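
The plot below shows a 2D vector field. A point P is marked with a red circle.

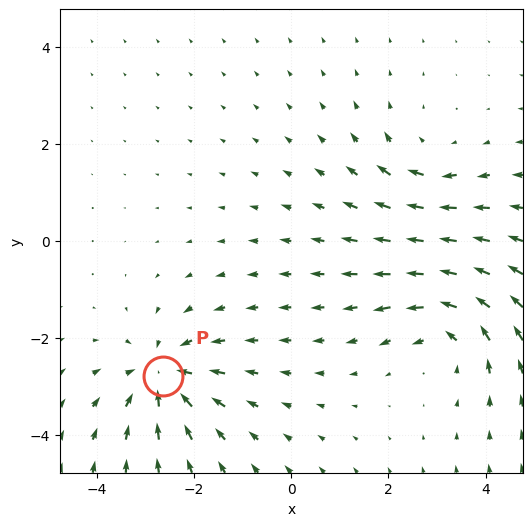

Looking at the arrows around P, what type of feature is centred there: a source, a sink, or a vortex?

sink

At P (-2.6, -2.8) the arrows converge inward. Divergence about -5, curl ≈0 — negative divergence with near-zero curl is a sink.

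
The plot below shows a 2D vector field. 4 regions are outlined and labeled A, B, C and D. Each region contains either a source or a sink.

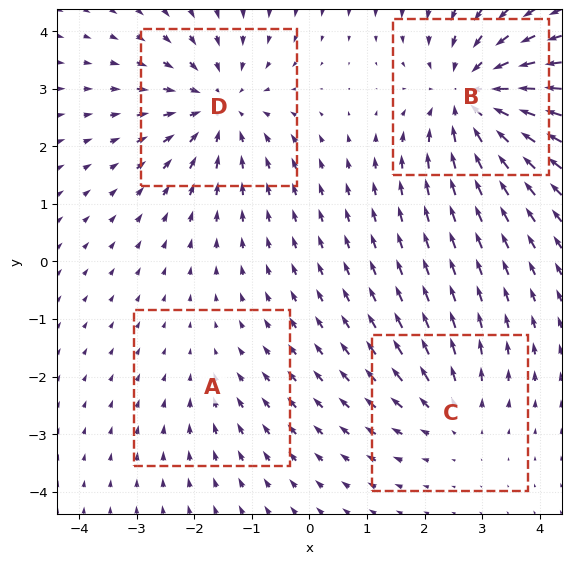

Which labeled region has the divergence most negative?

Divergence at each region's feature centre — A: about -2, B: about -6, C: about +3, D: about -5. Region B is most negative.

B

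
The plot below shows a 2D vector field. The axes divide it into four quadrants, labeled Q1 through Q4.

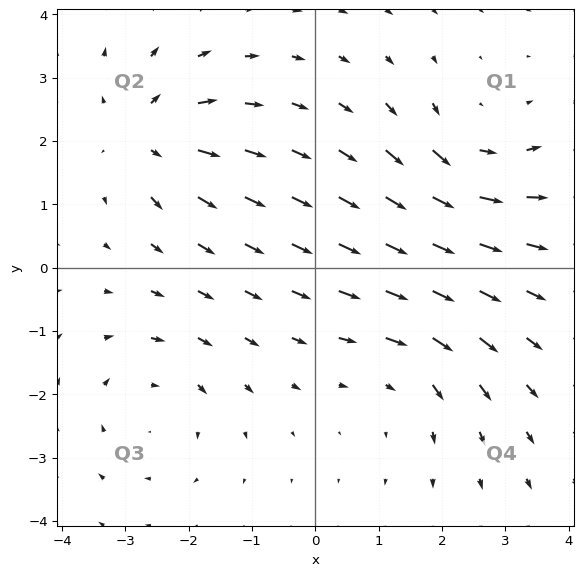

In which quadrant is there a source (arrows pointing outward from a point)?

Q2

The source sits at approximately (-2.7, 2.1), which lies in quadrant Q2. The divergence there is about +5, positive as expected for a source.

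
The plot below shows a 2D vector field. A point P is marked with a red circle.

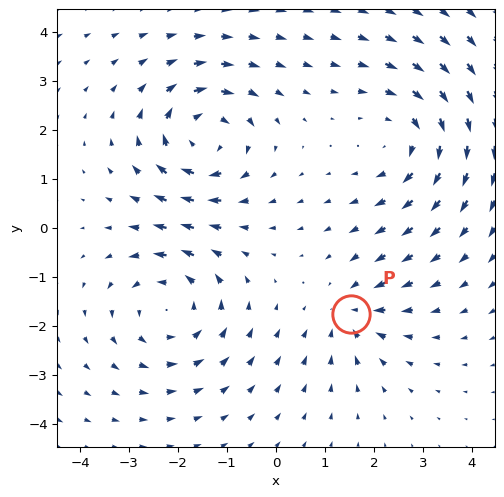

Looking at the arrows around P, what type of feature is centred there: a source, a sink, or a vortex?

sink

At P (1.5, -1.8) the arrows converge inward. Divergence about -3, curl ≈0 — negative divergence with near-zero curl is a sink.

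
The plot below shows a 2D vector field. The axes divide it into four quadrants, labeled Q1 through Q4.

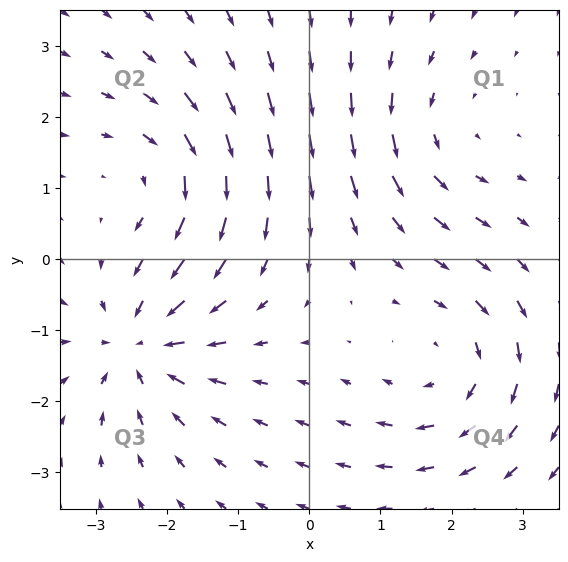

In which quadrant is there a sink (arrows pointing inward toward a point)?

The sink sits at approximately (-2.4, -1.2), which lies in quadrant Q3. The divergence there is about -4, negative as expected for a sink.

Q3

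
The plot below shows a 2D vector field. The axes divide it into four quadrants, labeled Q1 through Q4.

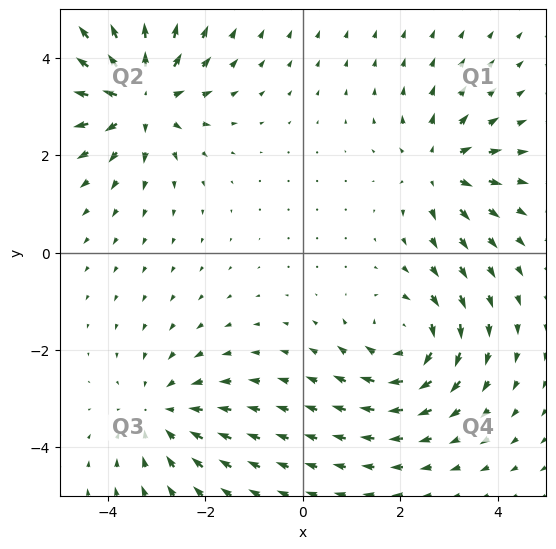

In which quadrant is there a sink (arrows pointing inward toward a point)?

Q3

The sink sits at approximately (-2.9, -3.3), which lies in quadrant Q3. The divergence there is about -3, negative as expected for a sink.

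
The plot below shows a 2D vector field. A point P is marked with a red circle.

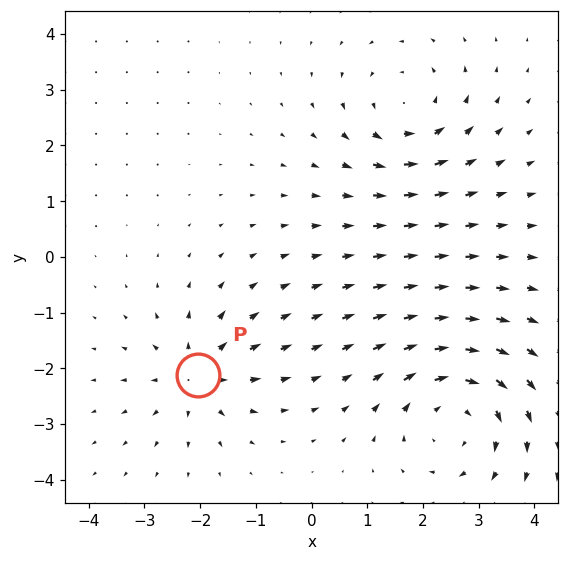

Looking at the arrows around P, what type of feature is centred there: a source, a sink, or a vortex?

source

At P (-2.0, -2.1) the arrows spread outward. Divergence about +4, curl ≈0 — positive divergence with near-zero curl is a source.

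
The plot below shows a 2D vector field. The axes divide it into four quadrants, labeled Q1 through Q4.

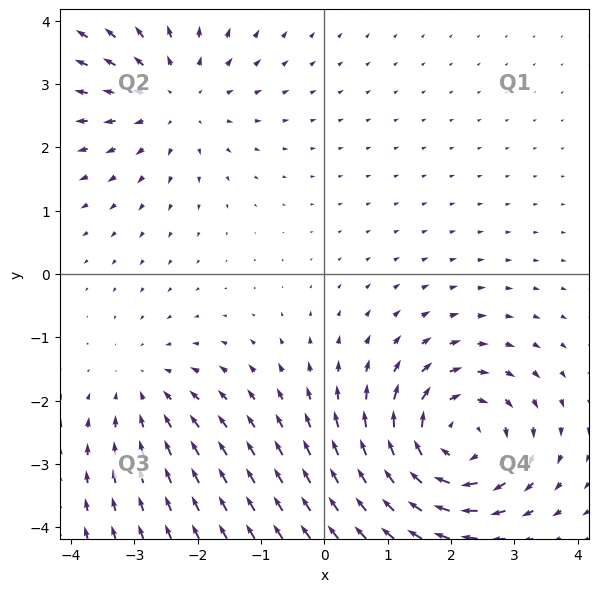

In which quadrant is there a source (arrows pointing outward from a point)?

The source sits at approximately (-2.4, 2.8), which lies in quadrant Q2. The divergence there is about +3, positive as expected for a source.

Q2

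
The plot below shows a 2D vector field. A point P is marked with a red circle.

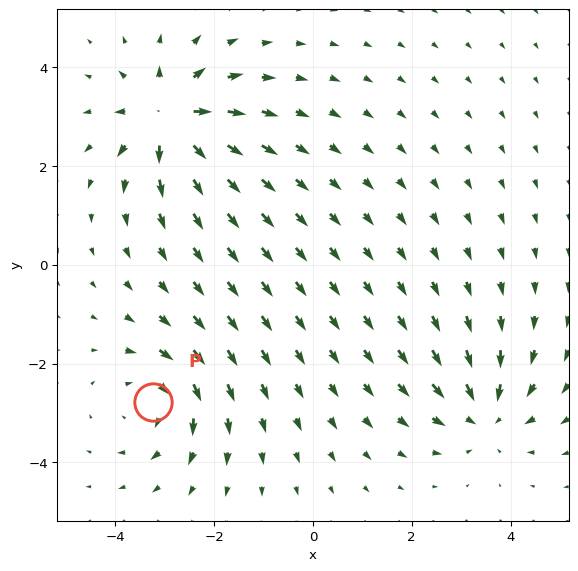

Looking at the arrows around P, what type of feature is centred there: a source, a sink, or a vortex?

At P (-3.2, -2.8) the arrows circulate clockwise. Divergence ≈0, curl about -4 — near-zero divergence with nonzero curl is a vortex.

vortex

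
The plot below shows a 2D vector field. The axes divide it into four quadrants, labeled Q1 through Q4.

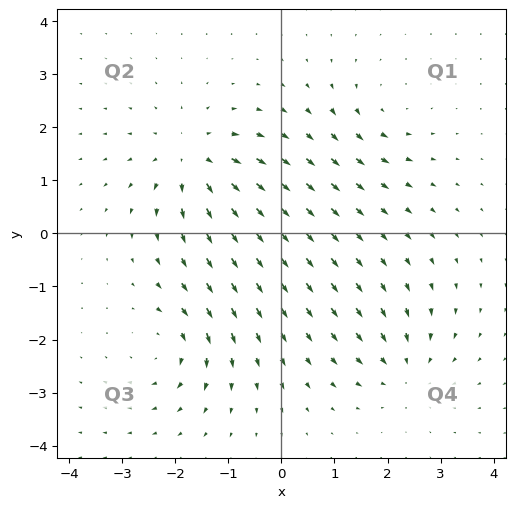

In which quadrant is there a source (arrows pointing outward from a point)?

The source sits at approximately (-1.7, 1.4), which lies in quadrant Q2. The divergence there is about +5, positive as expected for a source.

Q2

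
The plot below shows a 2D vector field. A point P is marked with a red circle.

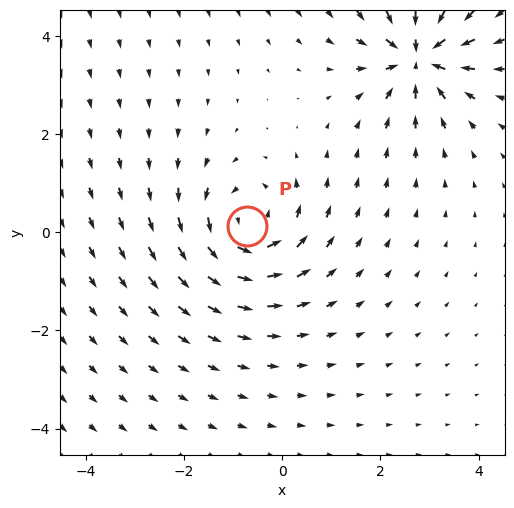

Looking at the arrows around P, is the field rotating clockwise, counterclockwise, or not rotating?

counterclockwise

Near P at (-0.7, 0.1) the arrows circulate counterclockwise. The curl (z-component) there is about +4; positive curl means counterclockwise rotation.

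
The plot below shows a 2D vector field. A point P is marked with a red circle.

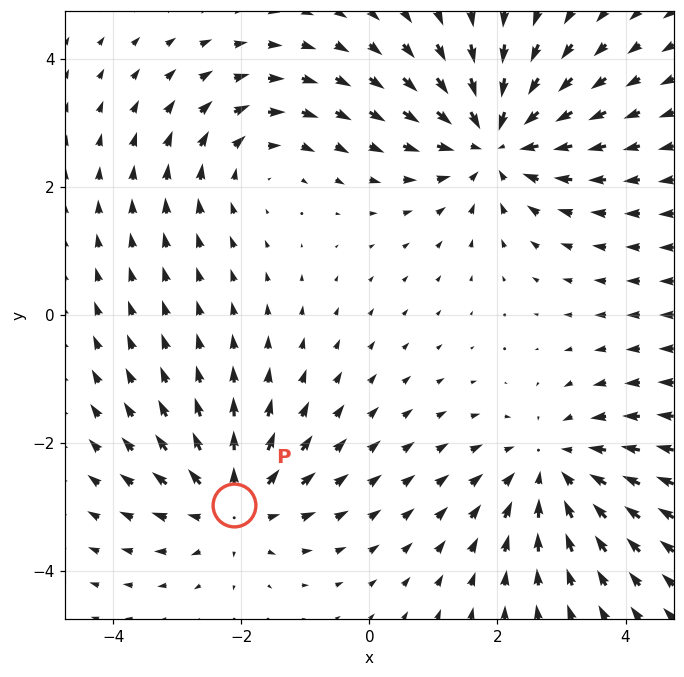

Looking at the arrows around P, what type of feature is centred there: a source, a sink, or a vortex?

At P (-2.1, -3.0) the arrows spread outward. Divergence about +4, curl ≈0 — positive divergence with near-zero curl is a source.

source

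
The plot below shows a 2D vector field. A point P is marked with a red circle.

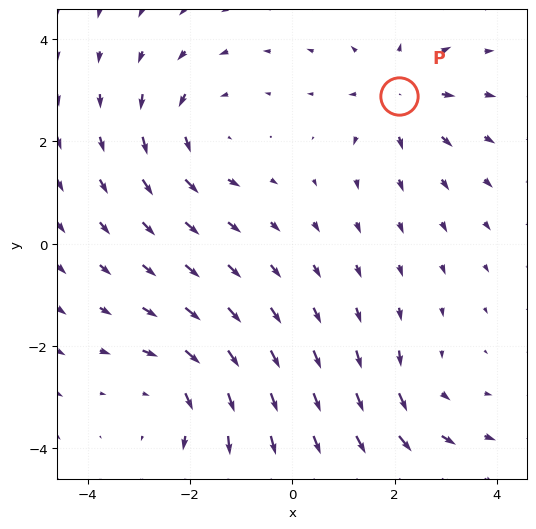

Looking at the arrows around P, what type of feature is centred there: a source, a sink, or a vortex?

source

At P (2.1, 2.9) the arrows spread outward. Divergence about +4, curl ≈0 — positive divergence with near-zero curl is a source.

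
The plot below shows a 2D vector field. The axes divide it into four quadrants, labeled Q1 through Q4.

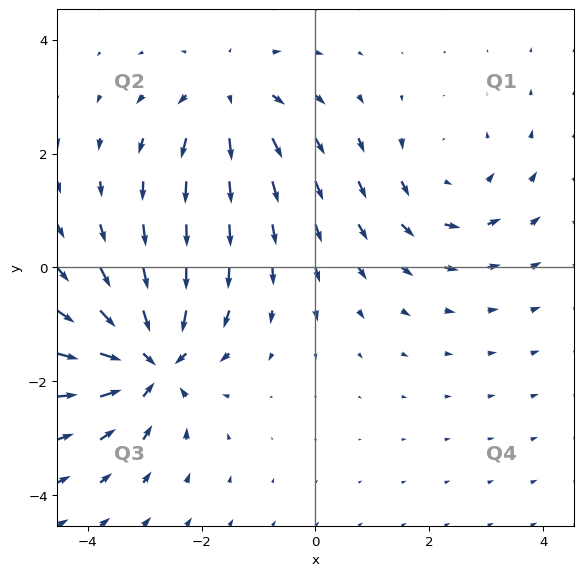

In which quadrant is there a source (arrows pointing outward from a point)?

Q2

The source sits at approximately (-1.5, 3.0), which lies in quadrant Q2. The divergence there is about +3, positive as expected for a source.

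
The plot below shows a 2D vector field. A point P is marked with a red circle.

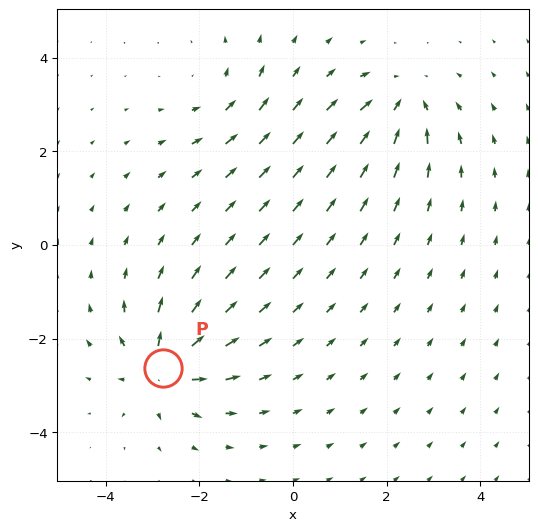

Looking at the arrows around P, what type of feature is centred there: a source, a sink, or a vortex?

At P (-2.8, -2.6) the arrows spread outward. Divergence about +6, curl ≈0 — positive divergence with near-zero curl is a source.

source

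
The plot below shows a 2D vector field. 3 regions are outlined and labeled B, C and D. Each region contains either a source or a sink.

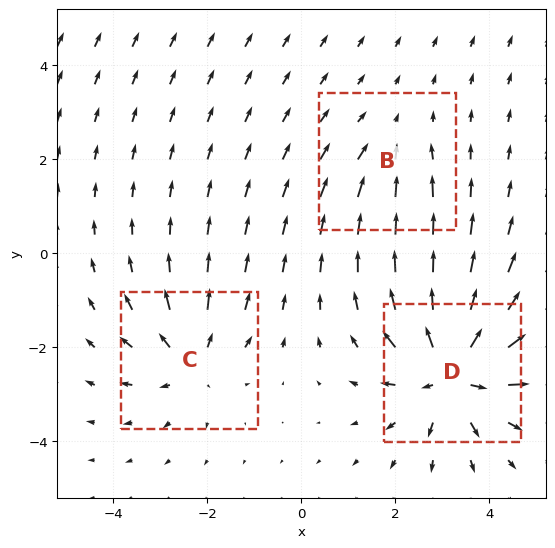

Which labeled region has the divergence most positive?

D

Divergence at each region's feature centre — B: about -2, C: about +4, D: about +6. Region D is most positive.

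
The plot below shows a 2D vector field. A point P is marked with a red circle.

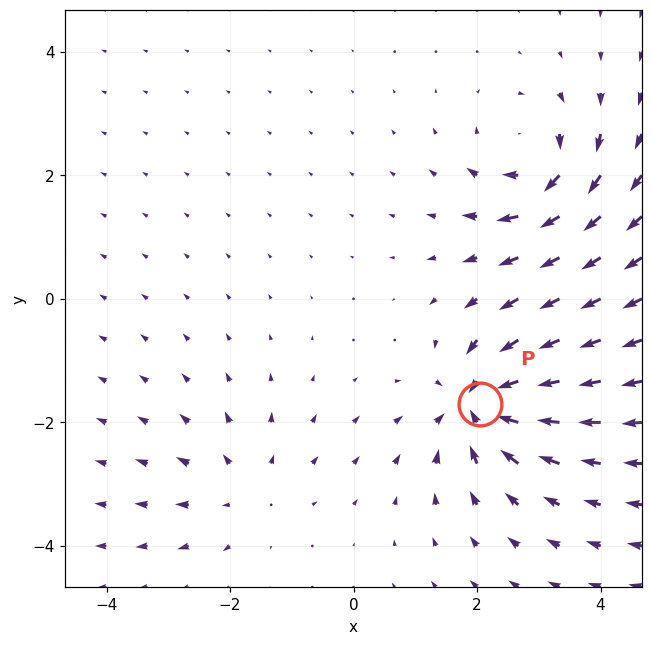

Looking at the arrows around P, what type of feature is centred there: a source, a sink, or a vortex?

sink

At P (2.1, -1.7) the arrows converge inward. Divergence about -7, curl ≈0 — negative divergence with near-zero curl is a sink.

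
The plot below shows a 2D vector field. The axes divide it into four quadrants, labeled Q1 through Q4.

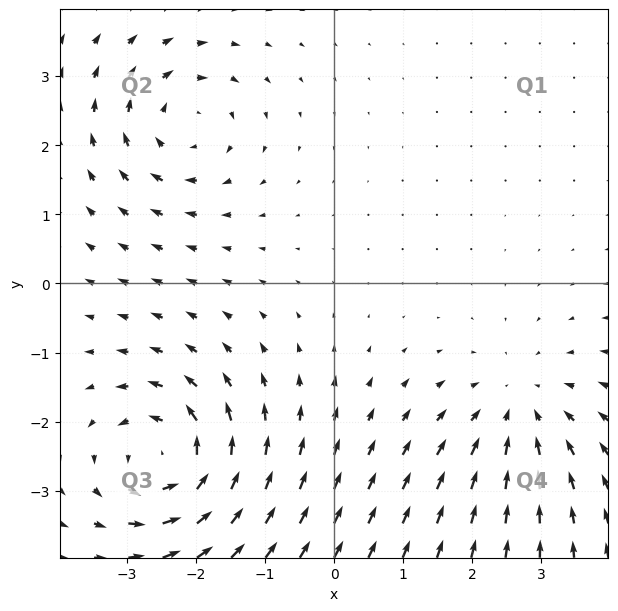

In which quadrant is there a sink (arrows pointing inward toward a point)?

The sink sits at approximately (2.7, -1.8), which lies in quadrant Q4. The divergence there is about -3, negative as expected for a sink.

Q4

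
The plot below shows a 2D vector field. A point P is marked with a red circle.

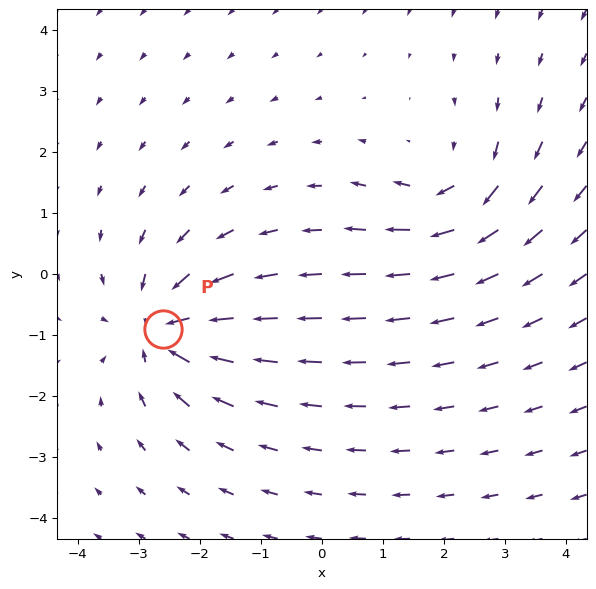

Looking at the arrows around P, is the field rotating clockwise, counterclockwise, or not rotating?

Near P at (-2.6, -0.9) the arrows show no circulation. The curl there is ≈0.

not rotating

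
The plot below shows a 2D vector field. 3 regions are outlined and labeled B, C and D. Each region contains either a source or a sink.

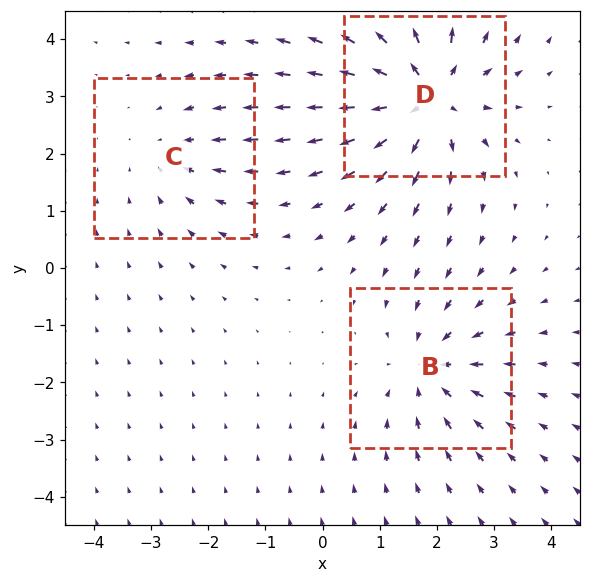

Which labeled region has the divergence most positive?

Divergence at each region's feature centre — B: about -3, C: about -2, D: about +5. Region D is most positive.

D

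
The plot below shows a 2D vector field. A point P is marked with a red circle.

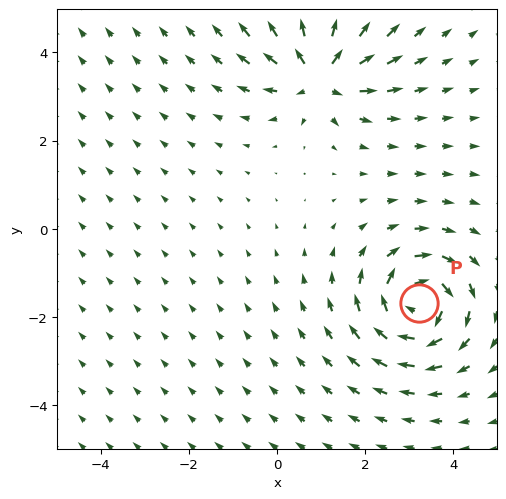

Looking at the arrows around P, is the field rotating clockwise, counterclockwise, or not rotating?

clockwise

Near P at (3.2, -1.7) the arrows circulate clockwise. The curl (z-component) there is about -6; negative curl means clockwise rotation.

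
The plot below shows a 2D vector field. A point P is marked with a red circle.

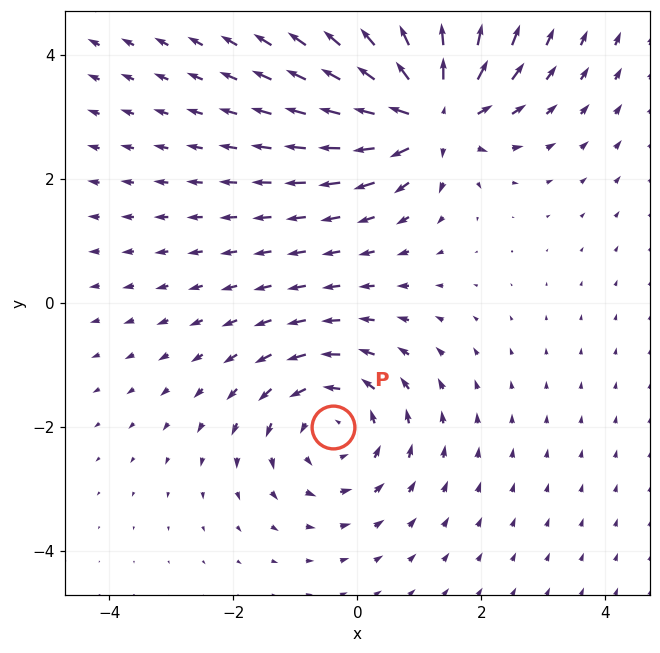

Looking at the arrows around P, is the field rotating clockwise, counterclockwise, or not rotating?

counterclockwise

Near P at (-0.4, -2.0) the arrows circulate counterclockwise. The curl (z-component) there is about +4; positive curl means counterclockwise rotation.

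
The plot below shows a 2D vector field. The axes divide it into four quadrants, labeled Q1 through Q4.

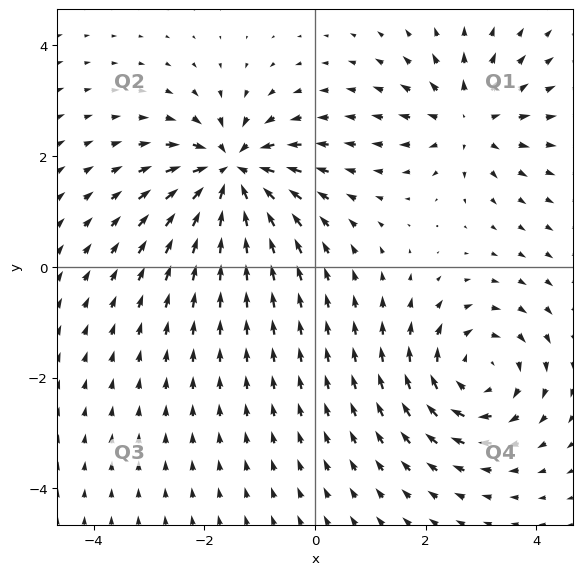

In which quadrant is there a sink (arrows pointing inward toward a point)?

The sink sits at approximately (-1.5, 1.7), which lies in quadrant Q2. The divergence there is about -7, negative as expected for a sink.

Q2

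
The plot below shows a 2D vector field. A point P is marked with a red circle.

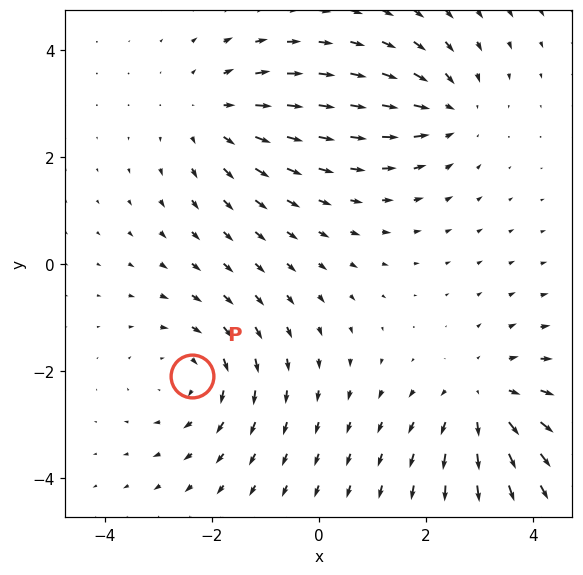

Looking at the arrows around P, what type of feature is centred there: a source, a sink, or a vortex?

At P (-2.4, -2.1) the arrows circulate clockwise. Divergence ≈0, curl about -3 — near-zero divergence with nonzero curl is a vortex.

vortex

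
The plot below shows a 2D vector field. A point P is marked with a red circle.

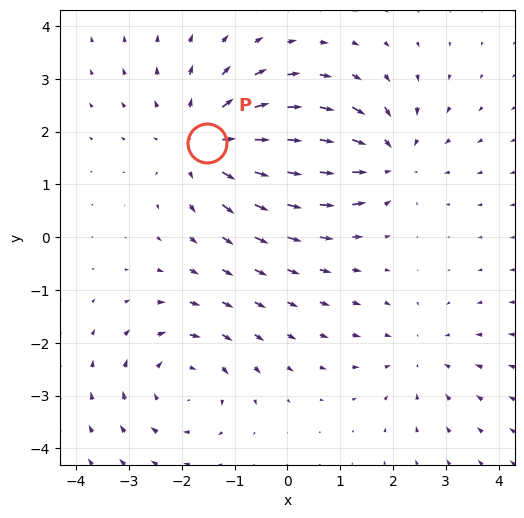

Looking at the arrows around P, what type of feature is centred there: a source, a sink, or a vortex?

At P (-1.5, 1.8) the arrows spread outward. Divergence about +4, curl ≈0 — positive divergence with near-zero curl is a source.

source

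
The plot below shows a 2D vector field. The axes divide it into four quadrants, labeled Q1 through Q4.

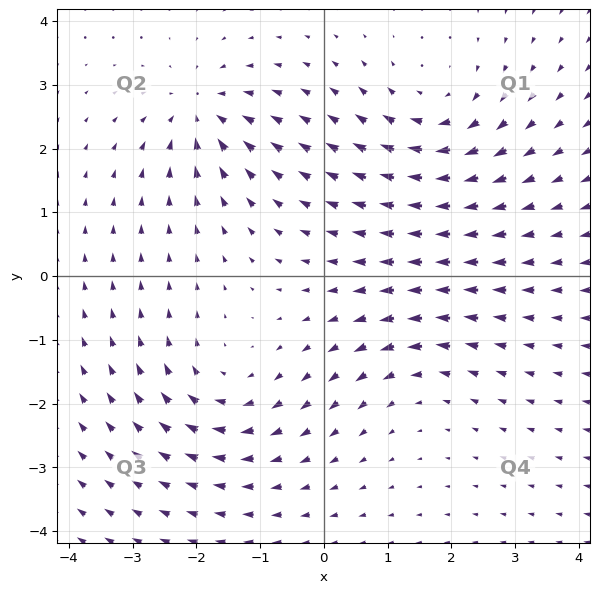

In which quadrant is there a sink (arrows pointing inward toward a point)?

The sink sits at approximately (-1.9, 2.6), which lies in quadrant Q2. The divergence there is about -5, negative as expected for a sink.

Q2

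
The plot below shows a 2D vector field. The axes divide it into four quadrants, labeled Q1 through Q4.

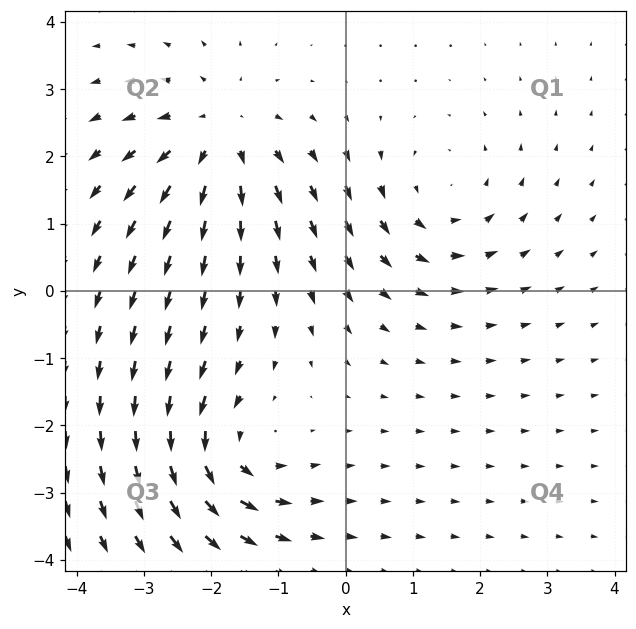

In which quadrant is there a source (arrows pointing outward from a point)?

Q2

The source sits at approximately (-1.9, 2.3), which lies in quadrant Q2. The divergence there is about +4, positive as expected for a source.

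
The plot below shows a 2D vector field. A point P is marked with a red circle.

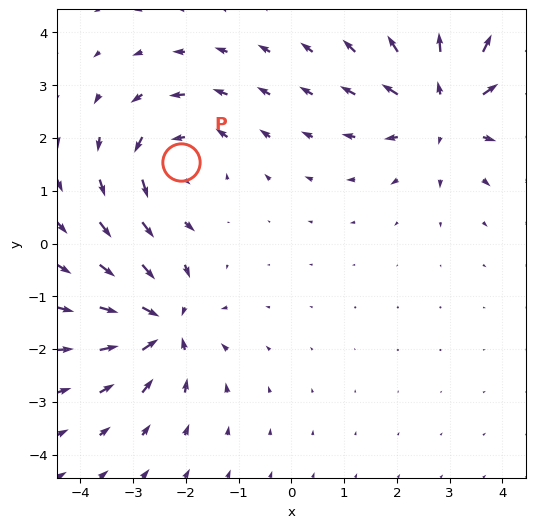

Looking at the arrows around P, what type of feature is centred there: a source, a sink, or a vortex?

vortex

At P (-2.1, 1.5) the arrows circulate counterclockwise. Divergence ≈0, curl about +3 — near-zero divergence with nonzero curl is a vortex.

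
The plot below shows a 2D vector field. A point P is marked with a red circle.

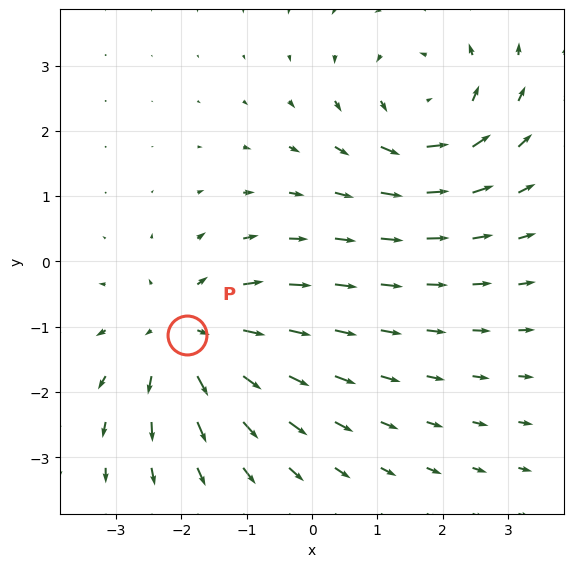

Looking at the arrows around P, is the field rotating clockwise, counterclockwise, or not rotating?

not rotating

Near P at (-1.9, -1.1) the arrows show no circulation. The curl there is ≈0.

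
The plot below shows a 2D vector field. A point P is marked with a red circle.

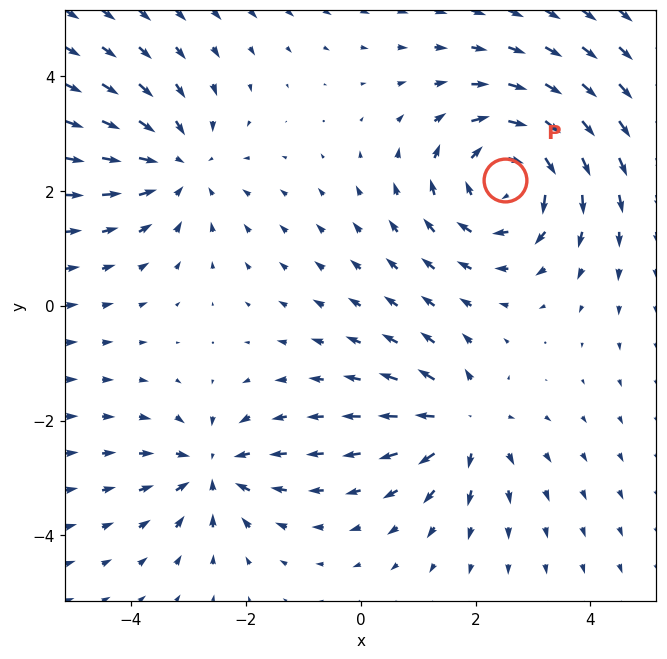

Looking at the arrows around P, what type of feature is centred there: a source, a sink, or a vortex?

vortex

At P (2.5, 2.2) the arrows circulate clockwise. Divergence ≈0, curl about -5 — near-zero divergence with nonzero curl is a vortex.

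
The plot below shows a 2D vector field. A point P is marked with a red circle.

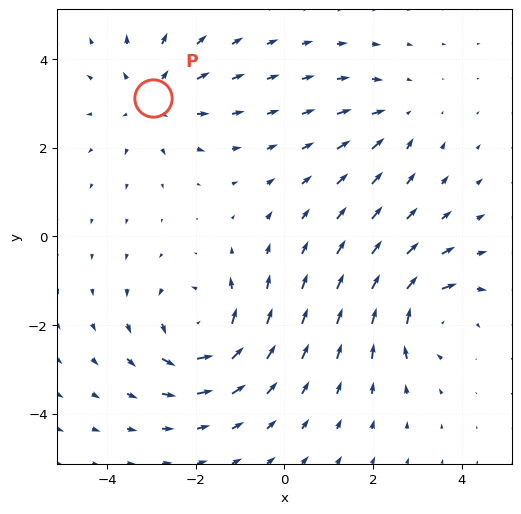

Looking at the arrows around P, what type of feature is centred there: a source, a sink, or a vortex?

source

At P (-3.0, 3.1) the arrows spread outward. Divergence about +3, curl ≈0 — positive divergence with near-zero curl is a source.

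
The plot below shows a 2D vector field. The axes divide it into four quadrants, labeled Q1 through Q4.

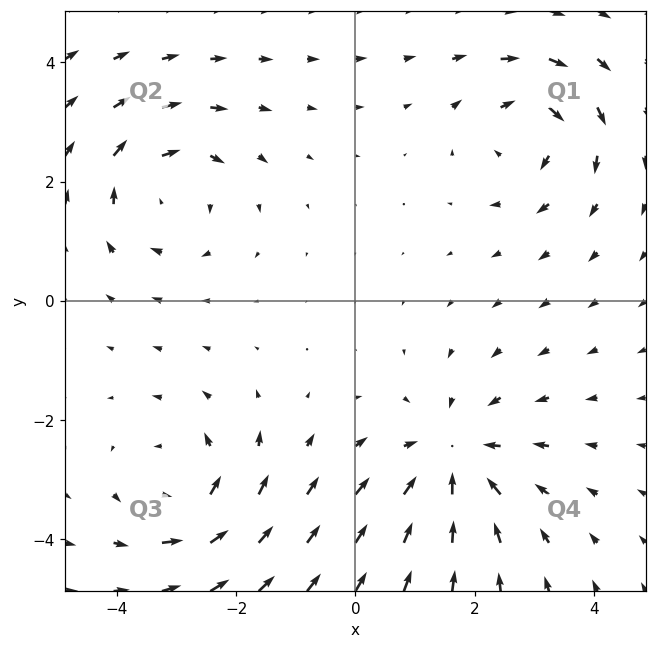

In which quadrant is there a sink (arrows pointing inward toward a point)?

Q4

The sink sits at approximately (1.6, -2.6), which lies in quadrant Q4. The divergence there is about -3, negative as expected for a sink.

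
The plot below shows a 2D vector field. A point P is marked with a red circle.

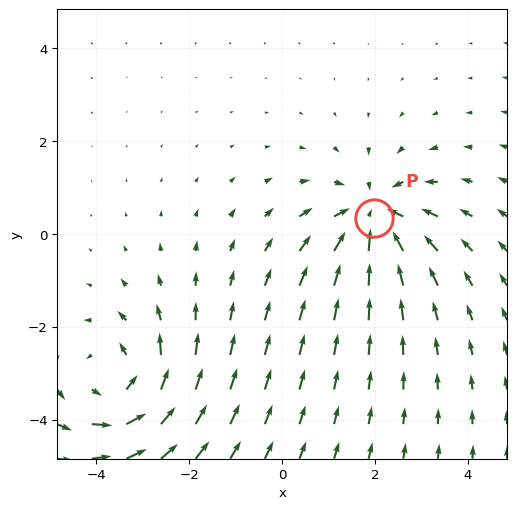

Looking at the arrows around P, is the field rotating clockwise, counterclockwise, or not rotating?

not rotating

Near P at (2.0, 0.3) the arrows show no circulation. The curl there is ≈0.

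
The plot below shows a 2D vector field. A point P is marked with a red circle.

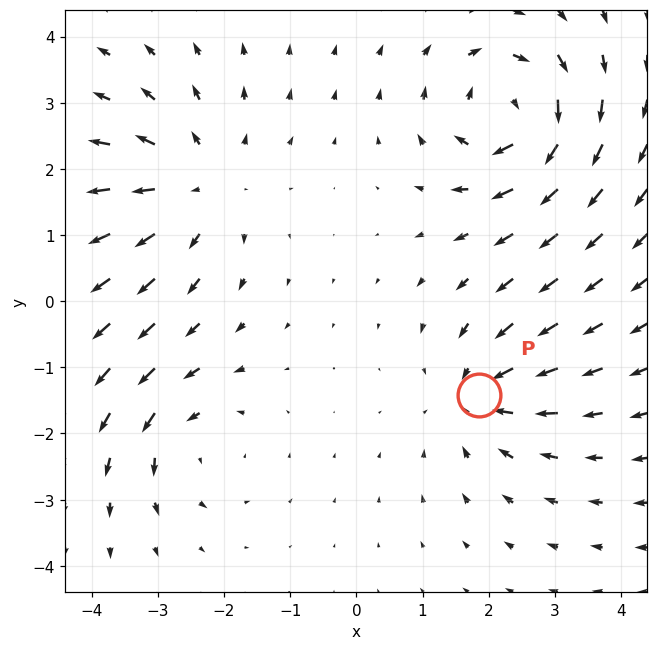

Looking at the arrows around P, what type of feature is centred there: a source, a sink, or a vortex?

sink

At P (1.9, -1.4) the arrows converge inward. Divergence about -4, curl ≈0 — negative divergence with near-zero curl is a sink.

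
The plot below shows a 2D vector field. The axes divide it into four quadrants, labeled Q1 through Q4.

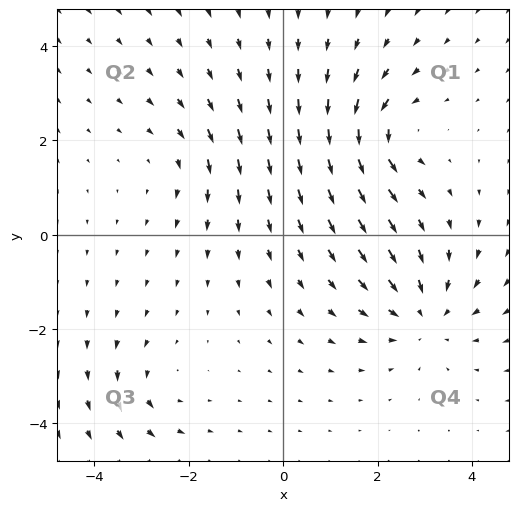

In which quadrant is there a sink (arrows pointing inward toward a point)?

The sink sits at approximately (3.0, -1.7), which lies in quadrant Q4. The divergence there is about -4, negative as expected for a sink.

Q4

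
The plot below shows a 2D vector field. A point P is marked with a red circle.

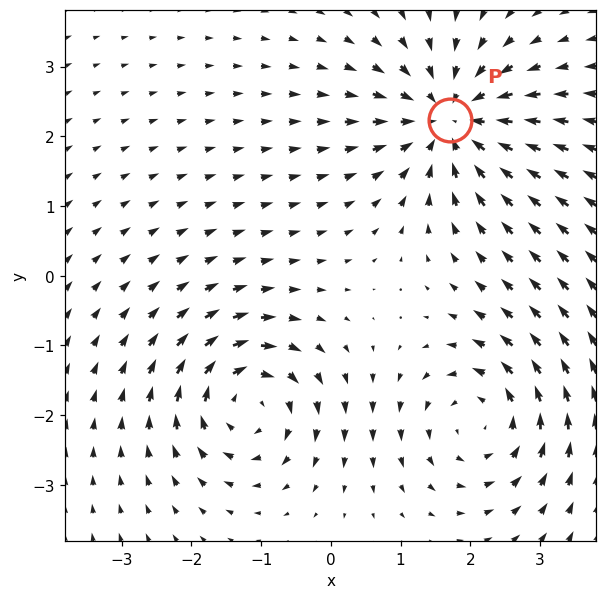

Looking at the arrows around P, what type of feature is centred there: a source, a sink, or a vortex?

At P (1.7, 2.2) the arrows converge inward. Divergence about -4, curl ≈0 — negative divergence with near-zero curl is a sink.

sink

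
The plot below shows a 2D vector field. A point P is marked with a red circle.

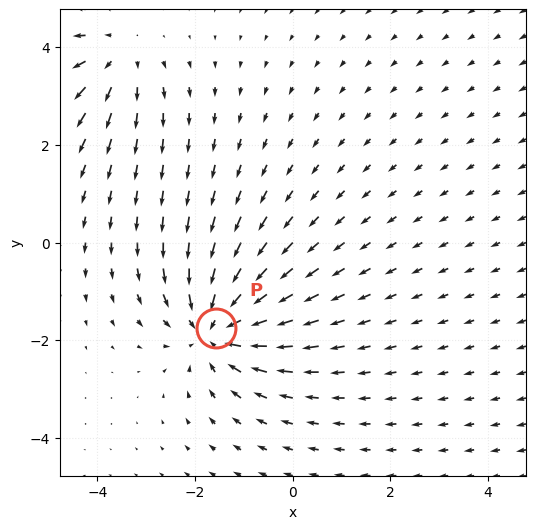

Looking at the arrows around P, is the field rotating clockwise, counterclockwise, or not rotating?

not rotating

Near P at (-1.6, -1.7) the arrows show no circulation. The curl there is ≈0.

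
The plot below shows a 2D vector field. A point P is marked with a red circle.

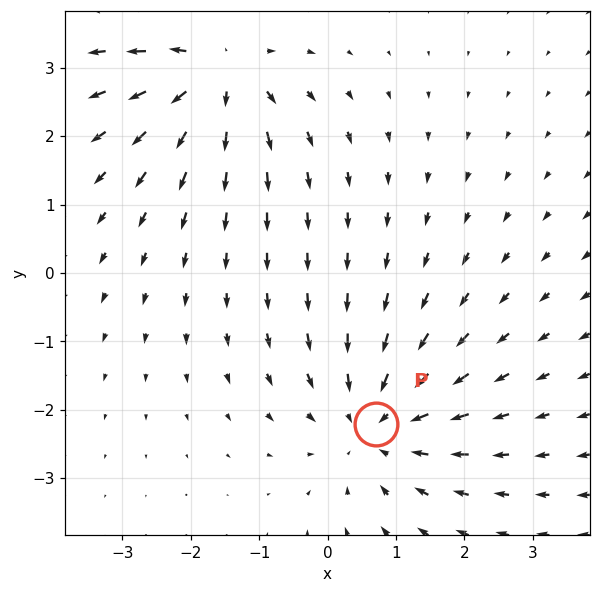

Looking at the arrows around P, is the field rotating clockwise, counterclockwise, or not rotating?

Near P at (0.7, -2.2) the arrows show no circulation. The curl there is ≈0.

not rotating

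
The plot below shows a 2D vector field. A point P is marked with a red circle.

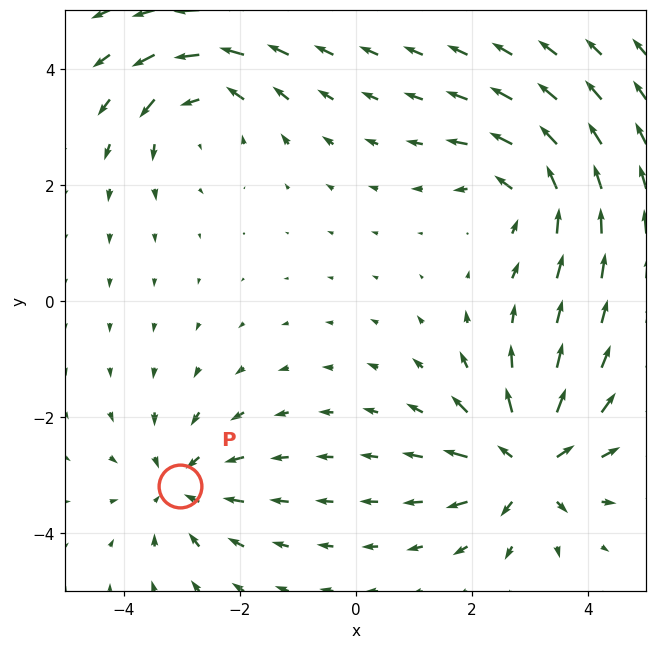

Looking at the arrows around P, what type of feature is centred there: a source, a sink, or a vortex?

sink

At P (-3.0, -3.2) the arrows converge inward. Divergence about -4, curl ≈0 — negative divergence with near-zero curl is a sink.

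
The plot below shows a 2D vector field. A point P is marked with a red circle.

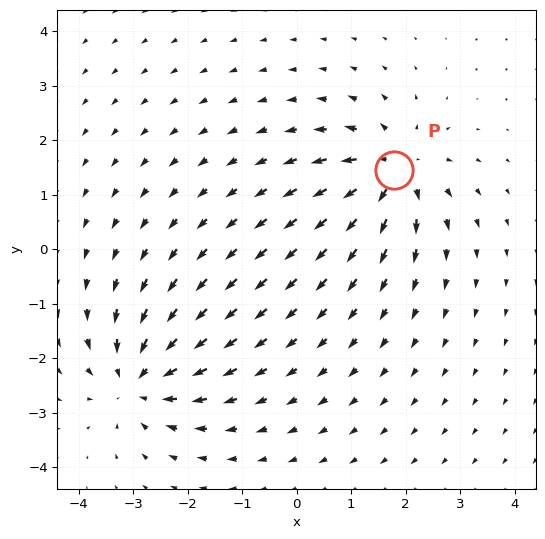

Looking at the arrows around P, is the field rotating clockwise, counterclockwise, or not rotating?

Near P at (1.8, 1.4) the arrows show no circulation. The curl there is ≈0.

not rotating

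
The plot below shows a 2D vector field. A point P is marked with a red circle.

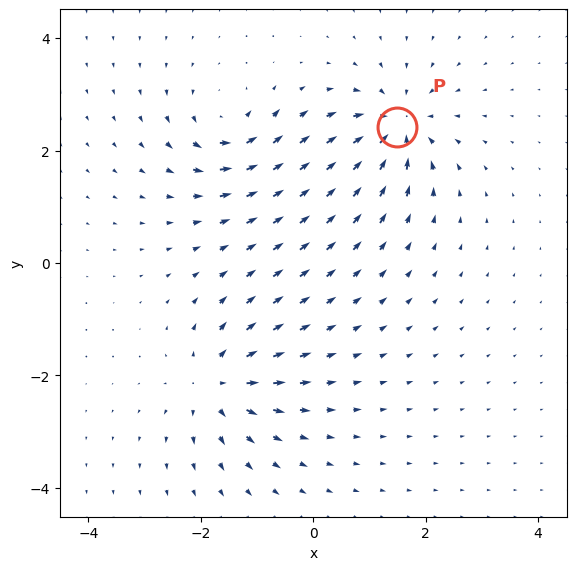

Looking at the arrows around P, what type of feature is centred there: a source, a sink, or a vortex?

sink

At P (1.5, 2.4) the arrows converge inward. Divergence about -6, curl ≈0 — negative divergence with near-zero curl is a sink.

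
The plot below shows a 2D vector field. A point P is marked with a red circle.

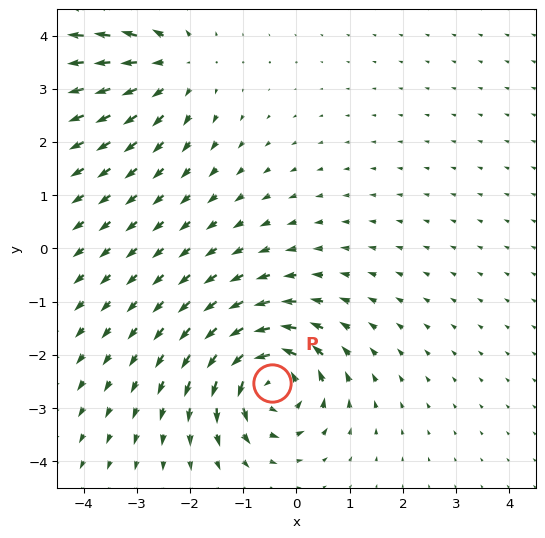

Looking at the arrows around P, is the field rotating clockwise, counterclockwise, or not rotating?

Near P at (-0.5, -2.5) the arrows circulate counterclockwise. The curl (z-component) there is about +5; positive curl means counterclockwise rotation.

counterclockwise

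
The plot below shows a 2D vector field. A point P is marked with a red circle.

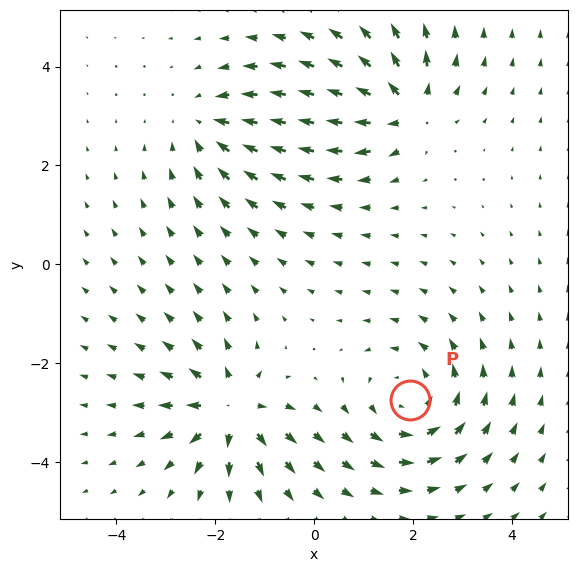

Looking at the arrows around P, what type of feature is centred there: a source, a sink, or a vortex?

vortex

At P (1.9, -2.8) the arrows circulate counterclockwise. Divergence ≈0, curl about +3 — near-zero divergence with nonzero curl is a vortex.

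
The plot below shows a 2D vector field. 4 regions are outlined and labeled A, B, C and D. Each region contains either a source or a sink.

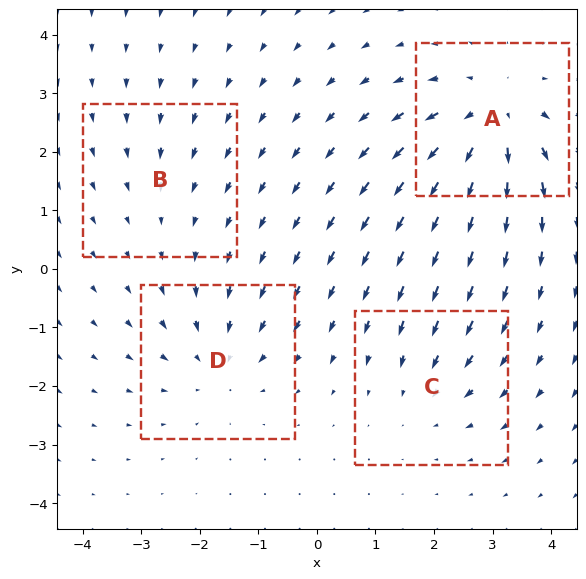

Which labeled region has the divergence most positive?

Divergence at each region's feature centre — A: about +6, B: about -2, C: about -3, D: about -4. Region A is most positive.

A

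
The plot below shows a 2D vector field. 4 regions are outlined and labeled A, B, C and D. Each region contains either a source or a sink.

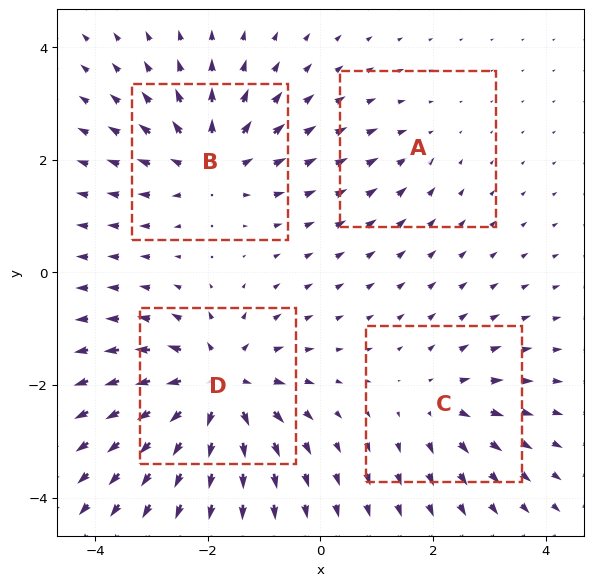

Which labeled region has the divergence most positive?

Divergence at each region's feature centre — A: about -2, B: about +5, C: about +4, D: about +7. Region D is most positive.

D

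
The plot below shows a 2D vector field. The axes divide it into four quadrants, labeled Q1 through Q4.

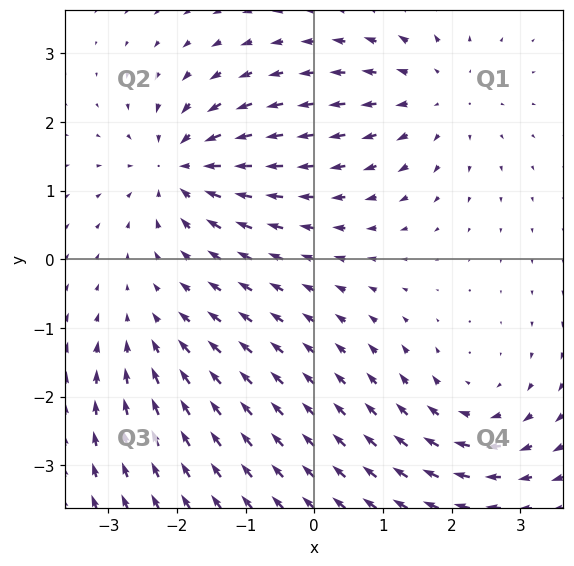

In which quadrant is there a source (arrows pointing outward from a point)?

Q1

The source sits at approximately (1.8, 2.4), which lies in quadrant Q1. The divergence there is about +4, positive as expected for a source.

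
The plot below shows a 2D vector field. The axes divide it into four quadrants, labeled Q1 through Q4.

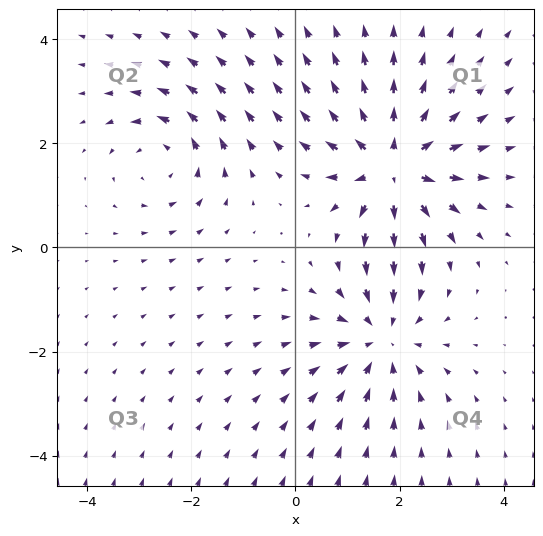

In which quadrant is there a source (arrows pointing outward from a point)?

Q1

The source sits at approximately (1.9, 1.6), which lies in quadrant Q1. The divergence there is about +5, positive as expected for a source.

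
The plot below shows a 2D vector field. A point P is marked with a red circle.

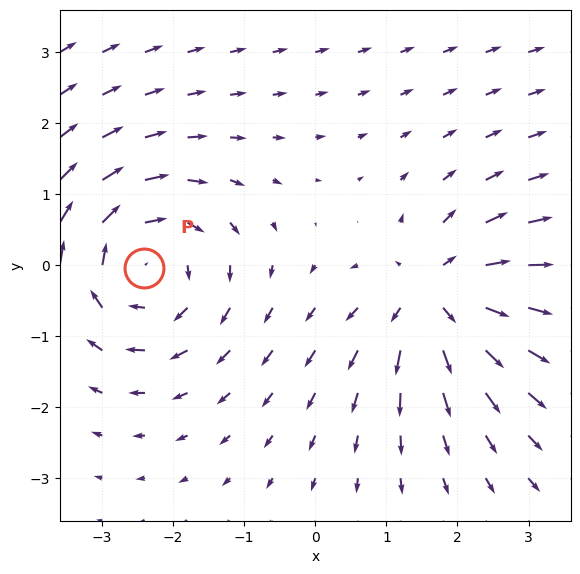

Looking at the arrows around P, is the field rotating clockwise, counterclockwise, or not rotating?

clockwise

Near P at (-2.4, -0.0) the arrows circulate clockwise. The curl (z-component) there is about -5; negative curl means clockwise rotation.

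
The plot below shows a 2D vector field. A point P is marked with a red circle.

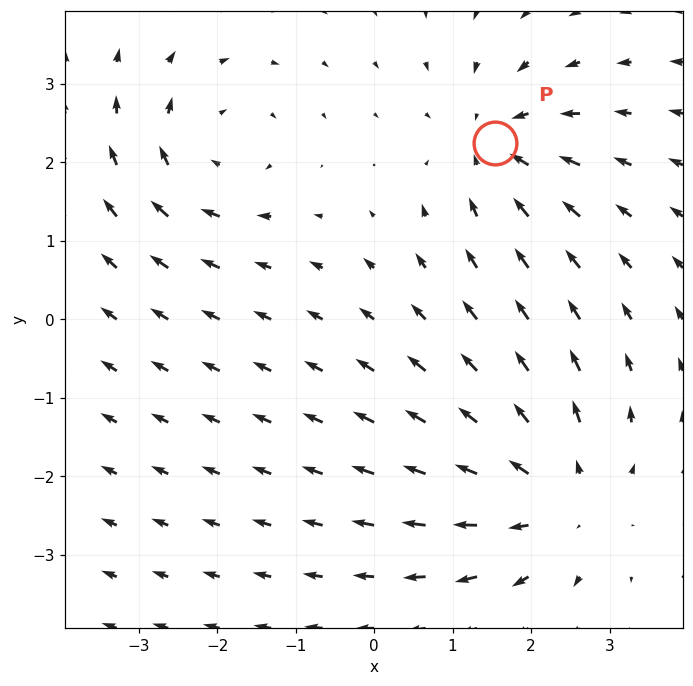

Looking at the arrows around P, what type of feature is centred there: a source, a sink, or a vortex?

At P (1.5, 2.2) the arrows converge inward. Divergence about -4, curl ≈0 — negative divergence with near-zero curl is a sink.

sink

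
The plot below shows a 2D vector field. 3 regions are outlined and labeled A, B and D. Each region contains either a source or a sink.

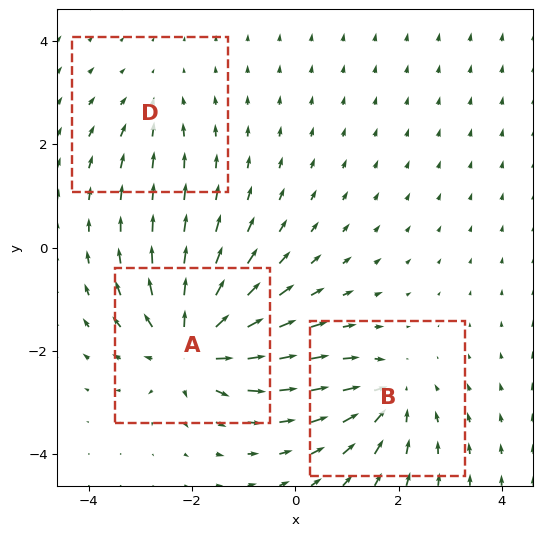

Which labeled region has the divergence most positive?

Divergence at each region's feature centre — A: about +6, B: about -4, D: about -2. Region A is most positive.

A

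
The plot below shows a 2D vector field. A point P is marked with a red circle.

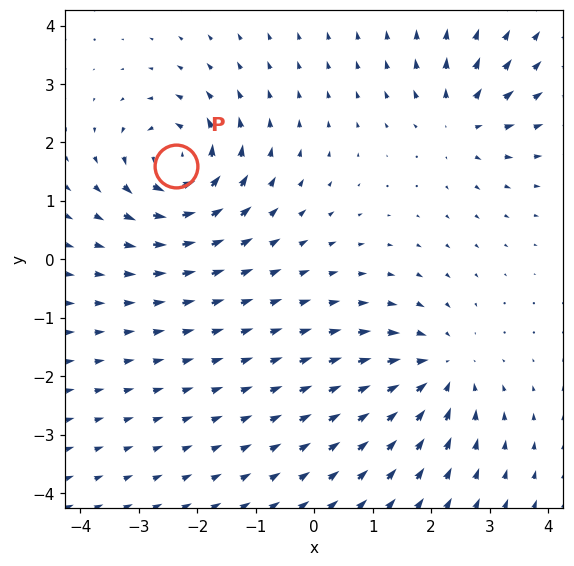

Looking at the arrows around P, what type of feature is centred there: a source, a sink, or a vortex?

vortex

At P (-2.4, 1.6) the arrows circulate counterclockwise. Divergence ≈0, curl about +6 — near-zero divergence with nonzero curl is a vortex.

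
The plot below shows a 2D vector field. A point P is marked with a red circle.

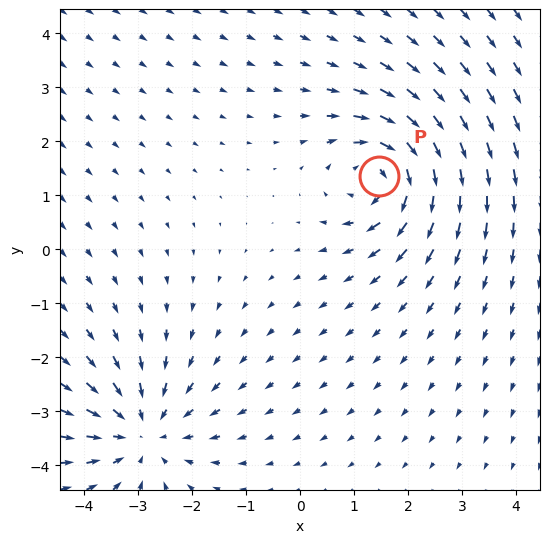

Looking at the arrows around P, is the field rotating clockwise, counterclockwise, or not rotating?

Near P at (1.5, 1.4) the arrows circulate clockwise. The curl (z-component) there is about -5; negative curl means clockwise rotation.

clockwise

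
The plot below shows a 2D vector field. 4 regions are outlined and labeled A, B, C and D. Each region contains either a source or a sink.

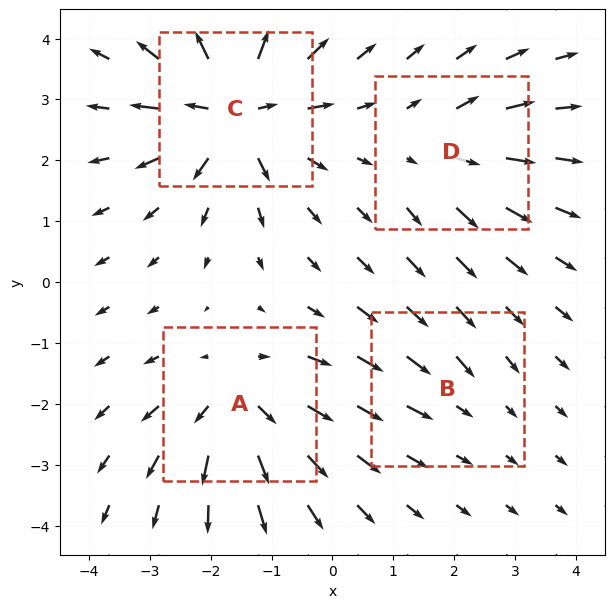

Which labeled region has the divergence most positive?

Divergence at each region's feature centre — A: about +6, B: about -2, C: about +8, D: about +4. Region C is most positive.

C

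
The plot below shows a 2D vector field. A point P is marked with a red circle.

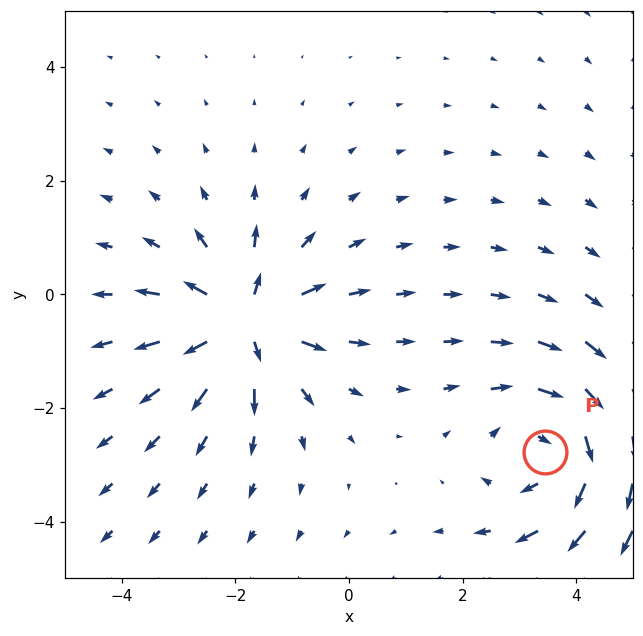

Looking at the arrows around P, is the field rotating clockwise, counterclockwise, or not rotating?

Near P at (3.4, -2.8) the arrows circulate clockwise. The curl (z-component) there is about -4; negative curl means clockwise rotation.

clockwise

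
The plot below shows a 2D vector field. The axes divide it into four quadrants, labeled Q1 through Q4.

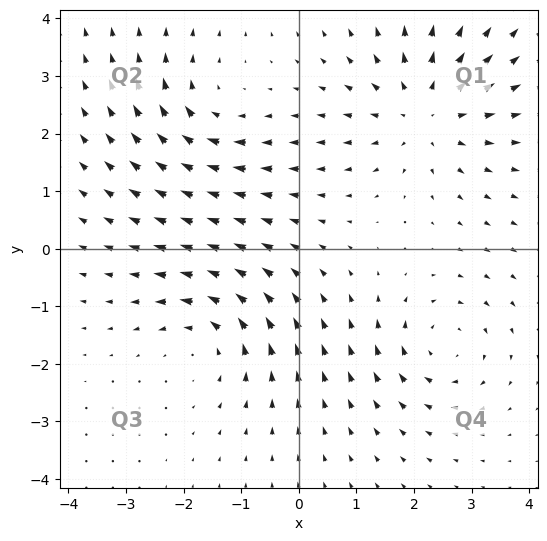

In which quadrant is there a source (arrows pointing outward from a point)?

The source sits at approximately (2.2, 2.4), which lies in quadrant Q1. The divergence there is about +4, positive as expected for a source.

Q1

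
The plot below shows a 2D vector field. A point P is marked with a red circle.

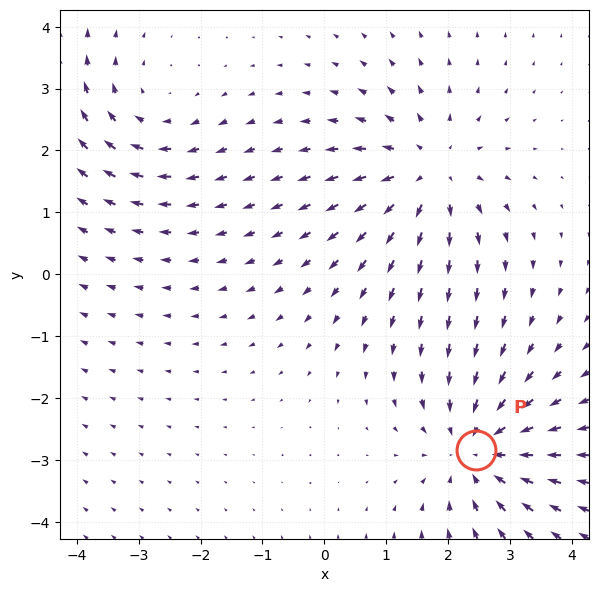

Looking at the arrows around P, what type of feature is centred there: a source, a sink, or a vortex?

sink

At P (2.5, -2.8) the arrows converge inward. Divergence about -5, curl ≈0 — negative divergence with near-zero curl is a sink.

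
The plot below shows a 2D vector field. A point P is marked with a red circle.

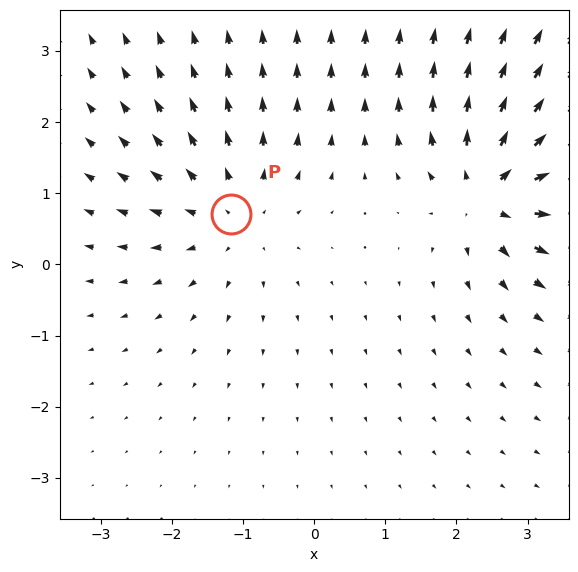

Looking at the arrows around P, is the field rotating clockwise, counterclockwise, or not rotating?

Near P at (-1.2, 0.7) the arrows show no circulation. The curl there is ≈0.

not rotating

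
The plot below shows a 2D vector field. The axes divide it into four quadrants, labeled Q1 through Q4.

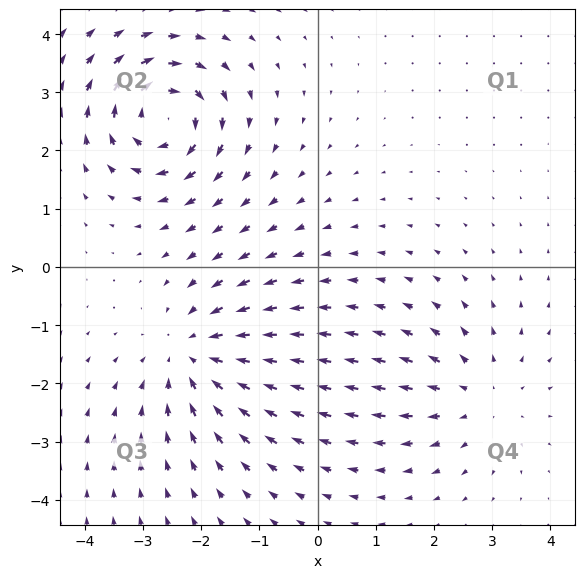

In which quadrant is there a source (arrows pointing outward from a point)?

The source sits at approximately (2.8, -2.2), which lies in quadrant Q4. The divergence there is about +3, positive as expected for a source.

Q4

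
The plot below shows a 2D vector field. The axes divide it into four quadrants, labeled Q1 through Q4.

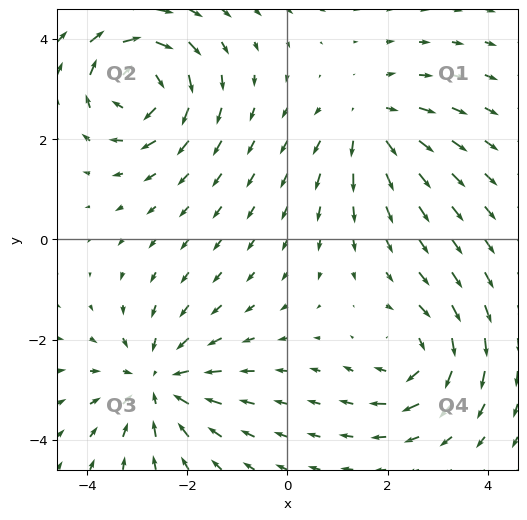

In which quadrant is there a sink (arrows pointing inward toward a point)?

The sink sits at approximately (-2.6, -2.9), which lies in quadrant Q3. The divergence there is about -4, negative as expected for a sink.

Q3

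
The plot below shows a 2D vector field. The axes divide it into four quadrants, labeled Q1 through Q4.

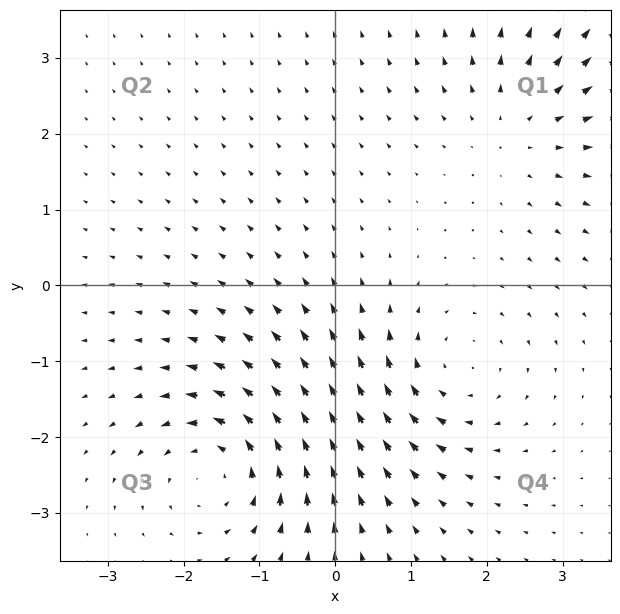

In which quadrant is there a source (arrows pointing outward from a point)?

The source sits at approximately (2.4, 2.1), which lies in quadrant Q1. The divergence there is about +3, positive as expected for a source.

Q1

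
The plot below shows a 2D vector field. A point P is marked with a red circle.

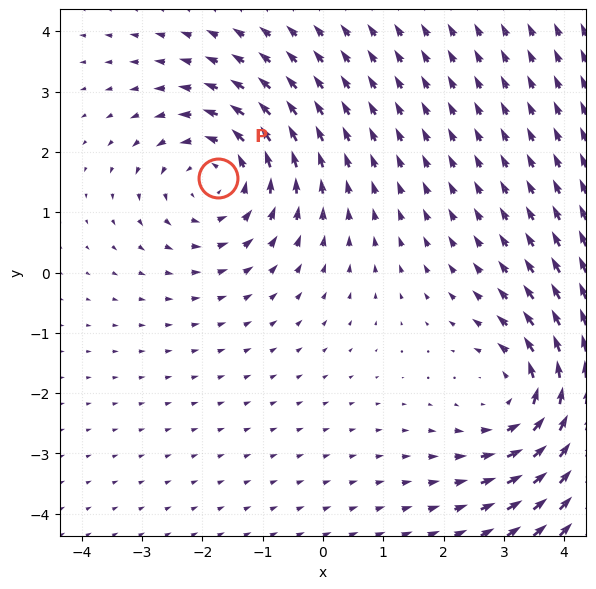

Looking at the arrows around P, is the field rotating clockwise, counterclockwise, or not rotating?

Near P at (-1.7, 1.6) the arrows circulate counterclockwise. The curl (z-component) there is about +4; positive curl means counterclockwise rotation.

counterclockwise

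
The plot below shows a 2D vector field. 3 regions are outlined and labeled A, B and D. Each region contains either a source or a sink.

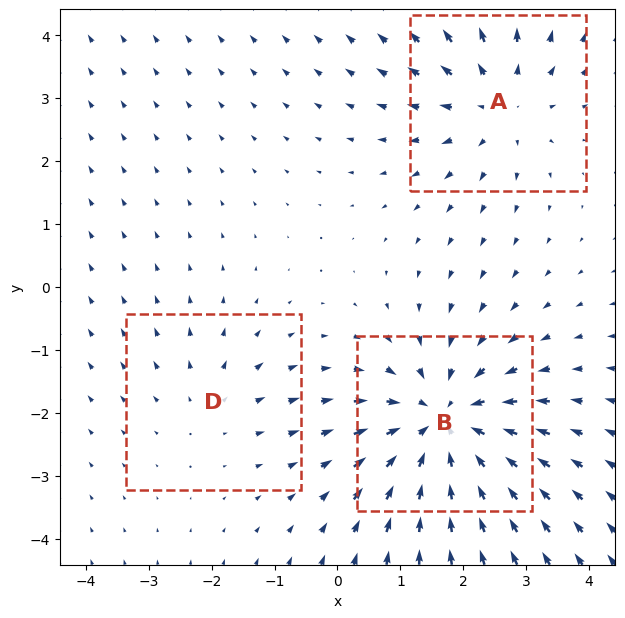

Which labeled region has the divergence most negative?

B

Divergence at each region's feature centre — A: about +3, B: about -5, D: about +2. Region B is most negative.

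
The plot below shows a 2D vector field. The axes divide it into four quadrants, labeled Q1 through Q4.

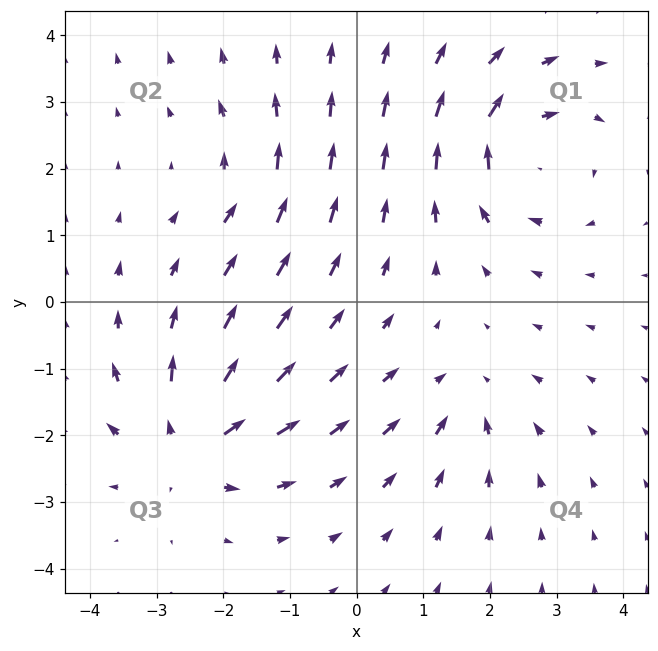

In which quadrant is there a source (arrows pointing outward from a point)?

Q3

The source sits at approximately (-2.5, -2.1), which lies in quadrant Q3. The divergence there is about +6, positive as expected for a source.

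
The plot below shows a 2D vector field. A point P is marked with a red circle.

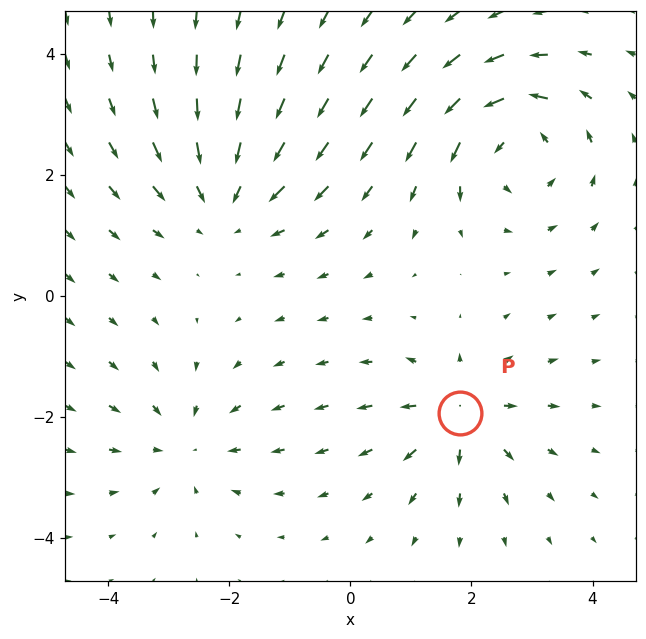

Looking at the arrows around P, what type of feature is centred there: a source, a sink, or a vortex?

At P (1.8, -1.9) the arrows spread outward. Divergence about +5, curl ≈0 — positive divergence with near-zero curl is a source.

source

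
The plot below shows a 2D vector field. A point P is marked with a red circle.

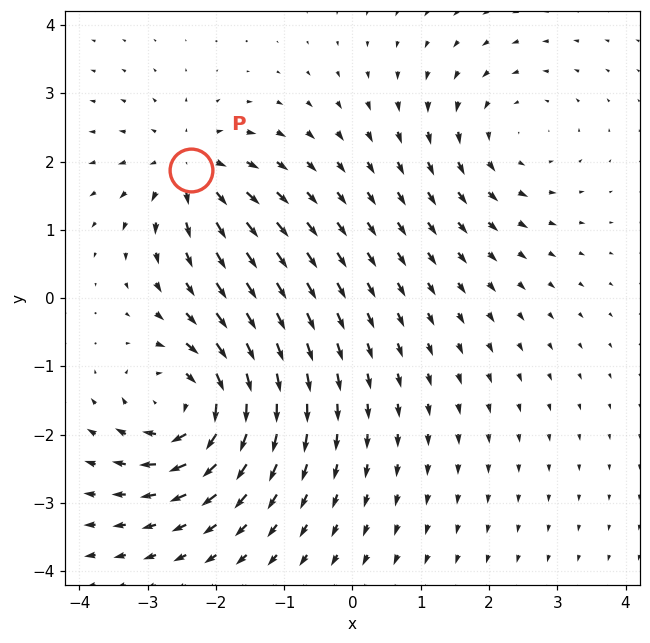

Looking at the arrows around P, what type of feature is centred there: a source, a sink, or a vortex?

At P (-2.4, 1.9) the arrows spread outward. Divergence about +4, curl ≈0 — positive divergence with near-zero curl is a source.

source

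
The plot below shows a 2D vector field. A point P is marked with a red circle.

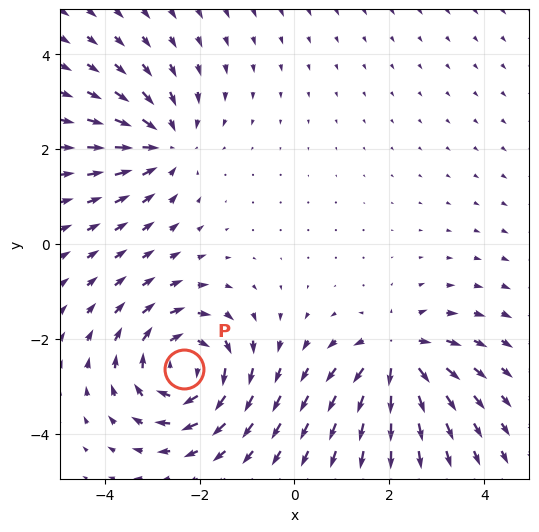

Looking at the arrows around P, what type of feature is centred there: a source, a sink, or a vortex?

vortex

At P (-2.3, -2.6) the arrows circulate clockwise. Divergence ≈0, curl about -5 — near-zero divergence with nonzero curl is a vortex.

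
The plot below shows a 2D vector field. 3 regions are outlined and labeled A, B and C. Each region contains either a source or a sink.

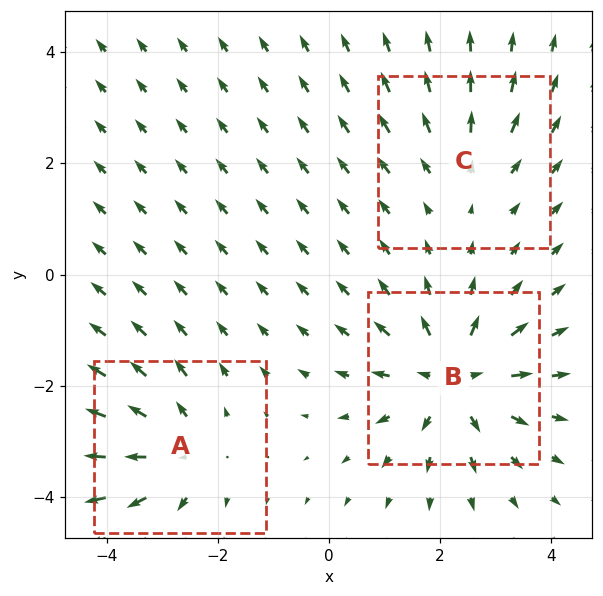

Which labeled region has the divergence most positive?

Divergence at each region's feature centre — A: about +3, B: about +5, C: about +2. Region B is most positive.

B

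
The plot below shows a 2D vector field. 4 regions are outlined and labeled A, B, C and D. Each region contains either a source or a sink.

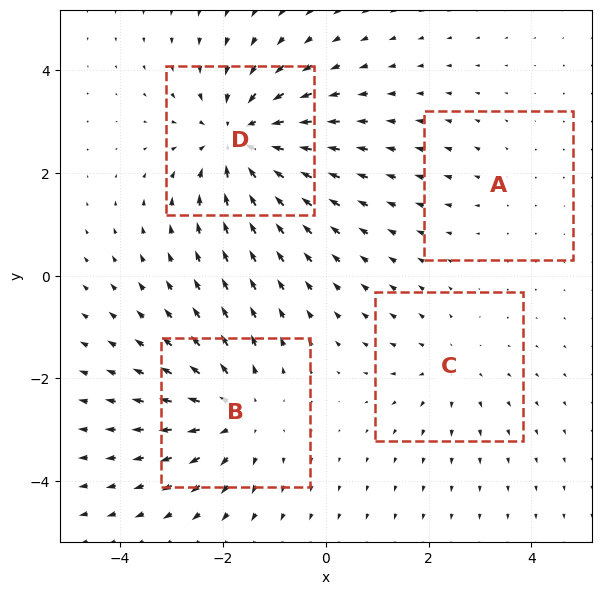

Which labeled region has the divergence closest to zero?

Divergence at each region's feature centre — A: about +2, B: about +4, C: about +3, D: about -6. Region A is closest to zero.

A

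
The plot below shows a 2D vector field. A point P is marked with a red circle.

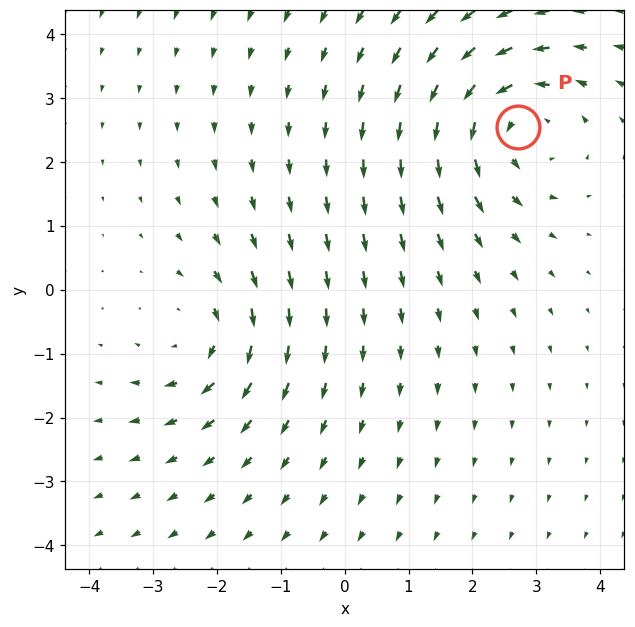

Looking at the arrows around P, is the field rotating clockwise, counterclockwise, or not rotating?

counterclockwise

Near P at (2.7, 2.5) the arrows circulate counterclockwise. The curl (z-component) there is about +3; positive curl means counterclockwise rotation.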